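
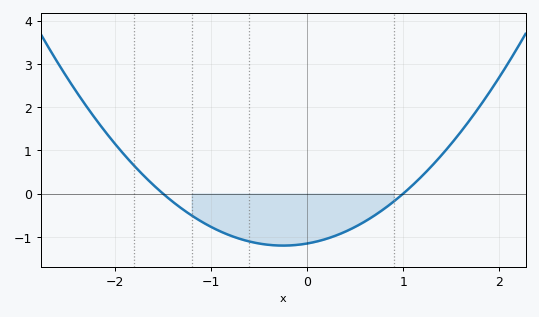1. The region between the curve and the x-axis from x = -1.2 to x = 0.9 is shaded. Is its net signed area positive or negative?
negative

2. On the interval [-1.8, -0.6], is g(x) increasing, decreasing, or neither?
decreasing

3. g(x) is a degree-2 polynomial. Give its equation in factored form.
y = 0.77(x + 1.5)(x - 1)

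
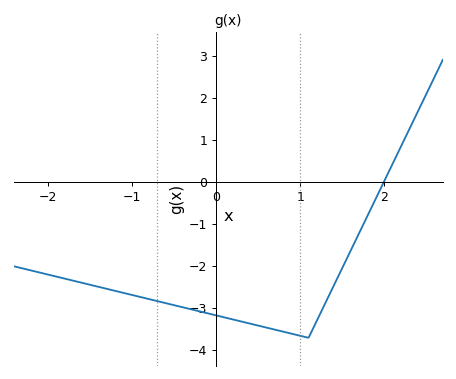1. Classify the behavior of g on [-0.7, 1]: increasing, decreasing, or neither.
decreasing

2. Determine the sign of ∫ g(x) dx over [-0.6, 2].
negative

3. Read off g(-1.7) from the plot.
-2.34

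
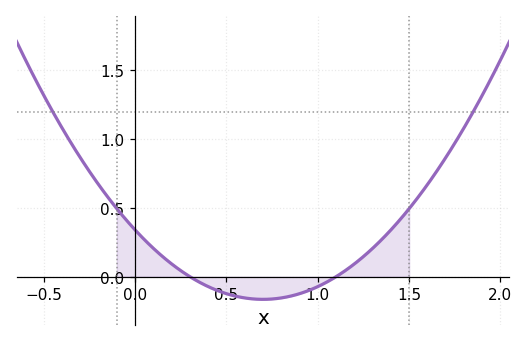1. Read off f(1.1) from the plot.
0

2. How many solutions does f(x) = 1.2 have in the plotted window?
2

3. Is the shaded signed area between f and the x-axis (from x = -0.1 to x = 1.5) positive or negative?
positive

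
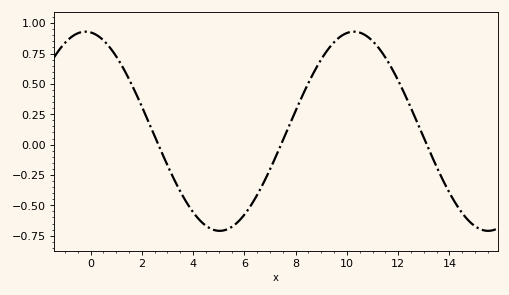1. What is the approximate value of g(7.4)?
-0.015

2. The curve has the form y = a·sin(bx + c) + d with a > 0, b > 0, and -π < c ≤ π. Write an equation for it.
y = 0.82sin(0.6x + 1.69) + 0.11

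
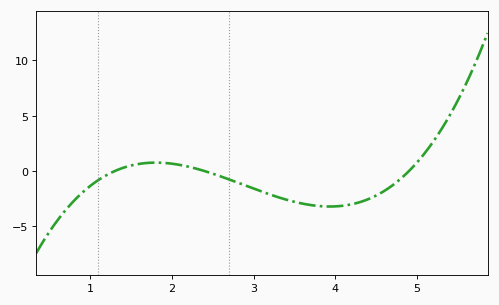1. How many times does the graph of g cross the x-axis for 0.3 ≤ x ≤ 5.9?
3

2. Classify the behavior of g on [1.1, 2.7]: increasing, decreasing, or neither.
neither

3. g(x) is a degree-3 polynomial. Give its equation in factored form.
y = 0.82(x - 1.3)(x - 2.4)(x - 4.9)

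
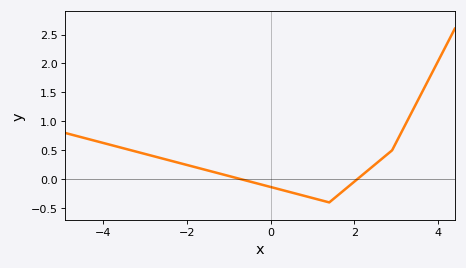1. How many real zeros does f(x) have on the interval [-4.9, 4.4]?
2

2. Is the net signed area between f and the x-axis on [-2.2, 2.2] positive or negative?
negative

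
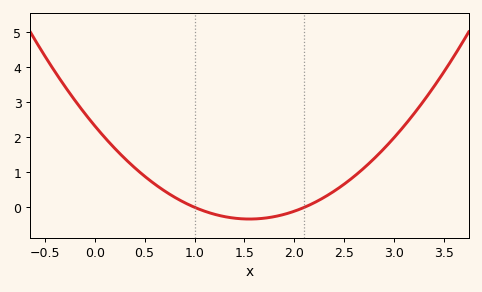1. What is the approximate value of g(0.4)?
1.13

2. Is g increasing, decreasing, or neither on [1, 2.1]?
neither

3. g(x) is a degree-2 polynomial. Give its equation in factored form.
y = 1.11(x - 1)(x - 2.1)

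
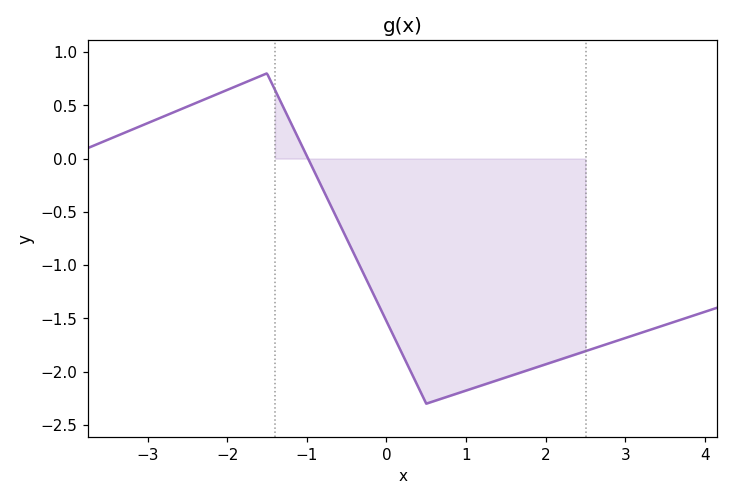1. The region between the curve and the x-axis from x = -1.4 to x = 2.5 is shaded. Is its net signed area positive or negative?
negative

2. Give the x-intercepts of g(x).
-1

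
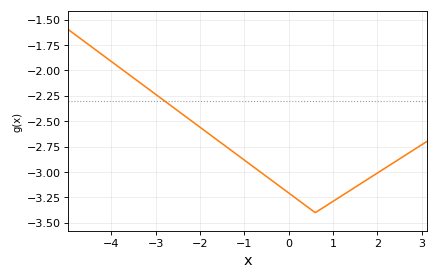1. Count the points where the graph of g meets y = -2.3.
1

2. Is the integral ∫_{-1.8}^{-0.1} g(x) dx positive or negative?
negative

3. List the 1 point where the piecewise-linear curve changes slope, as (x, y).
(0.6, -3.4)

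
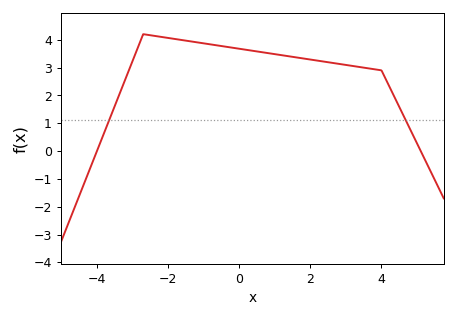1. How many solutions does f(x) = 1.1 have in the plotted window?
2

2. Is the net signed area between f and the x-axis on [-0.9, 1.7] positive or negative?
positive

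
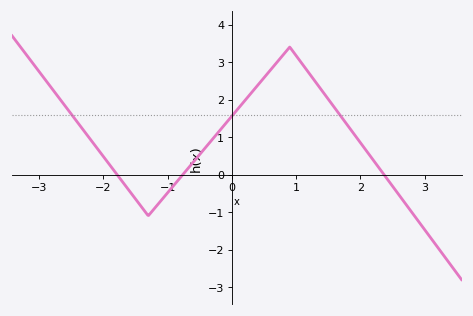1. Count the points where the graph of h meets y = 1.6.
3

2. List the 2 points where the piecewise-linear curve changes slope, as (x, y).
(-1.3, -1.1); (0.9, 3.4)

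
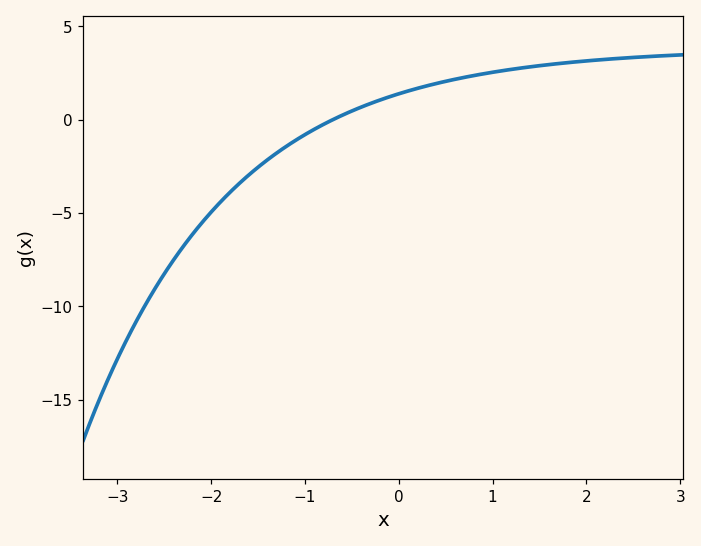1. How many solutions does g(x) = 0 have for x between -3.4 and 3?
1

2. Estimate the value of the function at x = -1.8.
-4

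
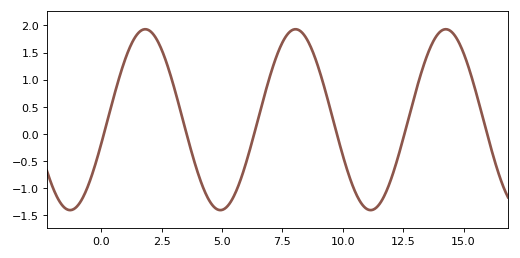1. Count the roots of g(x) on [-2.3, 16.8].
6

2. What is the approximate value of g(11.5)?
-1.3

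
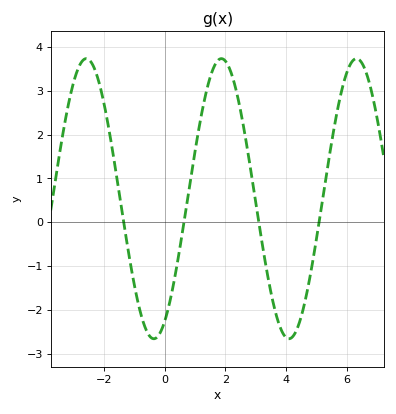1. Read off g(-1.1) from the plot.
-1.07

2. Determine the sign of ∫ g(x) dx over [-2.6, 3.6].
positive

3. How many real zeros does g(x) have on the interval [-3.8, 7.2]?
4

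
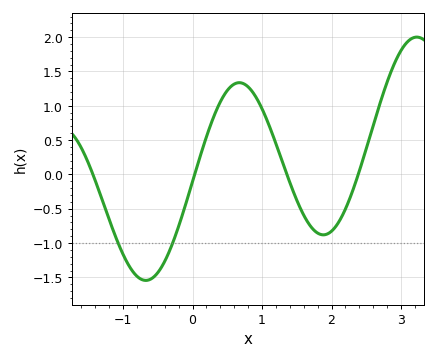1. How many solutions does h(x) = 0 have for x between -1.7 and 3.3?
4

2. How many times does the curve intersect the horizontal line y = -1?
2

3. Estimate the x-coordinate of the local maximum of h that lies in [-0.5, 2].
0.7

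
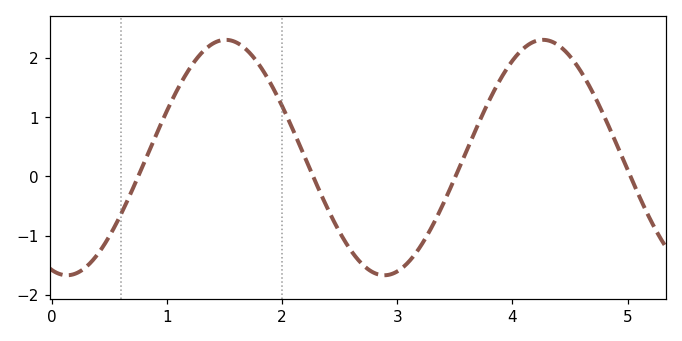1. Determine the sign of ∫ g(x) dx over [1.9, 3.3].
negative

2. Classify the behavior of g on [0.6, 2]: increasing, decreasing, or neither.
neither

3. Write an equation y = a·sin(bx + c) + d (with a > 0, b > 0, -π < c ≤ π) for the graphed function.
y = 1.99sin(2.3x - 1.9) + 0.32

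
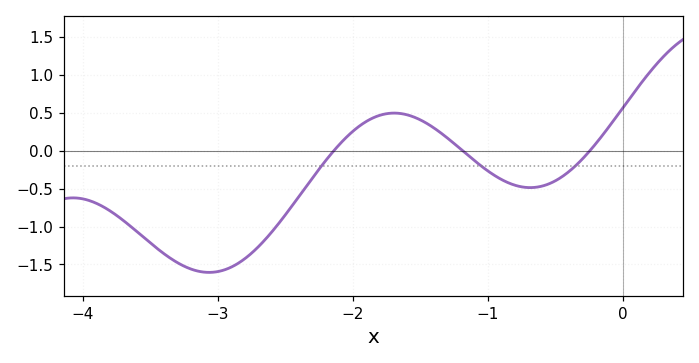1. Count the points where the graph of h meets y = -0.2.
3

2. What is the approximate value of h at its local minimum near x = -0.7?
-0.487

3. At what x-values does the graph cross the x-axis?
-2.14, -1.19, -0.243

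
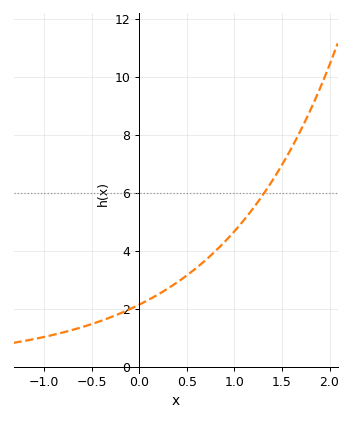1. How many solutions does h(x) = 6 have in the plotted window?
1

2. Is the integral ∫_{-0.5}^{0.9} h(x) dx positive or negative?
positive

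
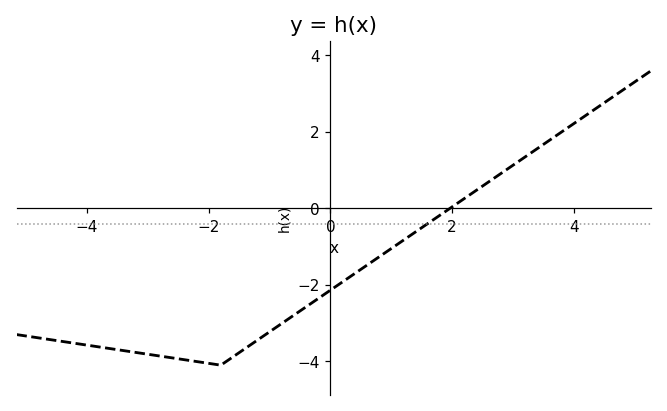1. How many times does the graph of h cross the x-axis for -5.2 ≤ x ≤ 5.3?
1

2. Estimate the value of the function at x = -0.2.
-2.4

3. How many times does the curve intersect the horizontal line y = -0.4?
1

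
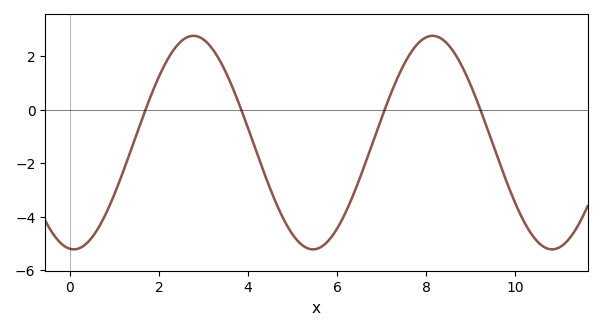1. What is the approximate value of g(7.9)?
2.6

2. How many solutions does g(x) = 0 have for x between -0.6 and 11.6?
4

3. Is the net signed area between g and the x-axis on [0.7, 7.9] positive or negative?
negative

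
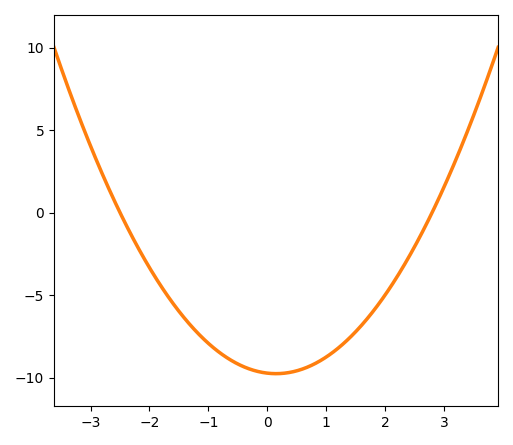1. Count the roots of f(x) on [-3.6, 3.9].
2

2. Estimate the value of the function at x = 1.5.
-7.23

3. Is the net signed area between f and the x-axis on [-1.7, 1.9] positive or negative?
negative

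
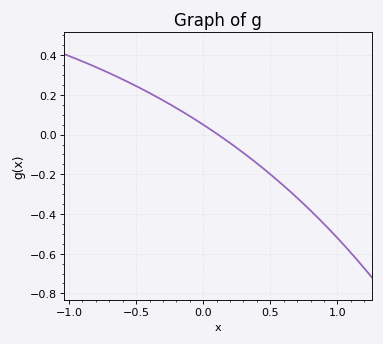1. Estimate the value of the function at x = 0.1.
0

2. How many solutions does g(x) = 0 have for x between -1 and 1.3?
1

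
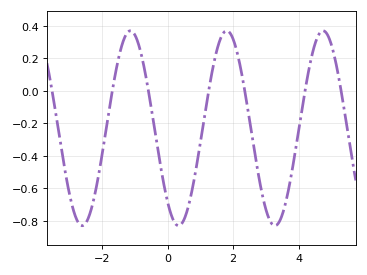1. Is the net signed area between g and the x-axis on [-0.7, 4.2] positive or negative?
negative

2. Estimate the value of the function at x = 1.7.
0.36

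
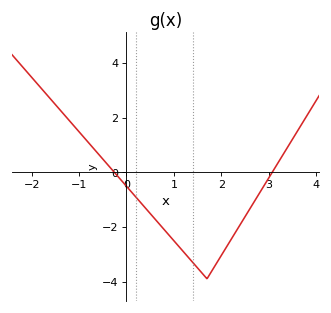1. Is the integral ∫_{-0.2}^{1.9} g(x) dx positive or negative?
negative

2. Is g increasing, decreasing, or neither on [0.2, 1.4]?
decreasing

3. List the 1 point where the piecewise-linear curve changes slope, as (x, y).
(1.7, -3.9)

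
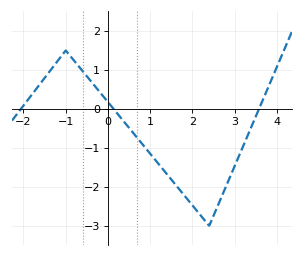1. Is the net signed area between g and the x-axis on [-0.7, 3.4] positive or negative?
negative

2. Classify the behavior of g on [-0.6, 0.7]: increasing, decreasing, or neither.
decreasing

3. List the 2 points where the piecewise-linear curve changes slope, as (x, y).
(-1, 1.5); (2.4, -3)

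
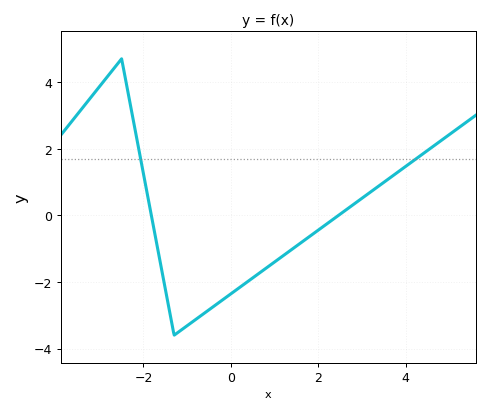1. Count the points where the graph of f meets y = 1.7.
2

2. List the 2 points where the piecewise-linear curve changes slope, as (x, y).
(-2.5, 4.7); (-1.3, -3.6)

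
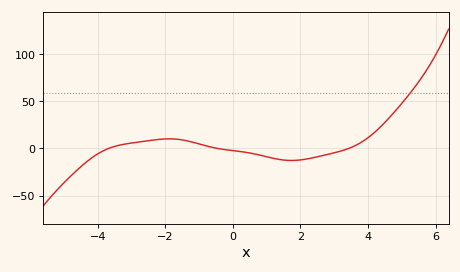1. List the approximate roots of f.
-3.67, -0.457, 3.43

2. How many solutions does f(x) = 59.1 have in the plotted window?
1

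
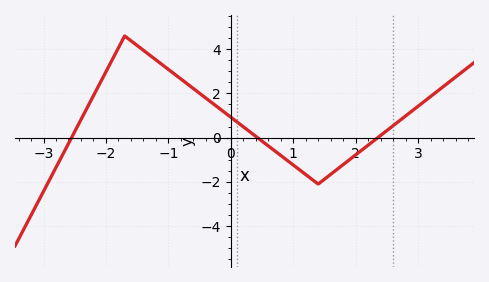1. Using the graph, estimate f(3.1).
1.64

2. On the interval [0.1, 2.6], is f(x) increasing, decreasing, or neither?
neither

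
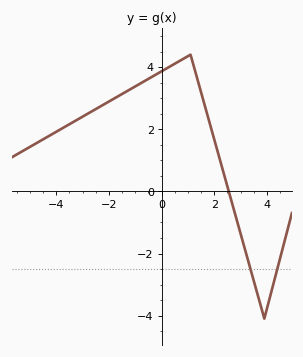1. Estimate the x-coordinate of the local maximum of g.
1.2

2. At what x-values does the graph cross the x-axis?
2.6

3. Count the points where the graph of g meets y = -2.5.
2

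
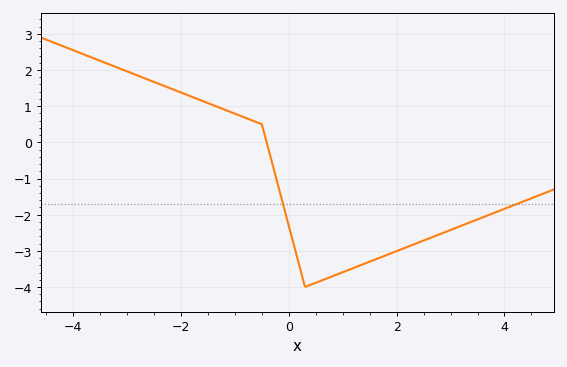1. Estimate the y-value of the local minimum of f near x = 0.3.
-4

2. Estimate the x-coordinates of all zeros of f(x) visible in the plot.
-0.4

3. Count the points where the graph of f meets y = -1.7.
2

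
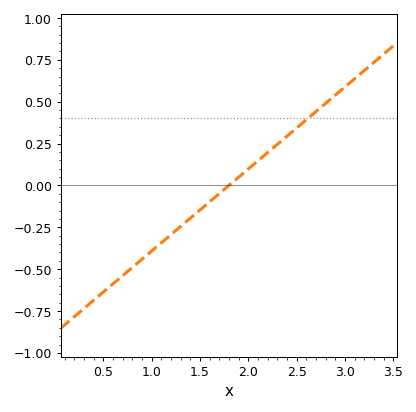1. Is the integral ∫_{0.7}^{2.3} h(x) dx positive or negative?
negative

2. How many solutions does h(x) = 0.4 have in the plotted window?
1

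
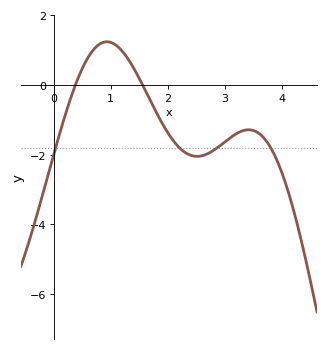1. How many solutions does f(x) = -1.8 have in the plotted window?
4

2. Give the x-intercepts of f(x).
0.381, 1.56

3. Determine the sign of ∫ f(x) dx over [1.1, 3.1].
negative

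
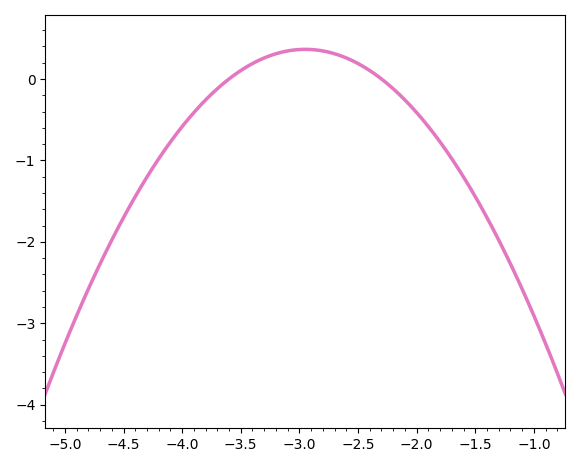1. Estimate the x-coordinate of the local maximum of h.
-3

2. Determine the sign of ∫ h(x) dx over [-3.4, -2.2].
positive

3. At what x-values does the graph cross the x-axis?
-3.6, -2.3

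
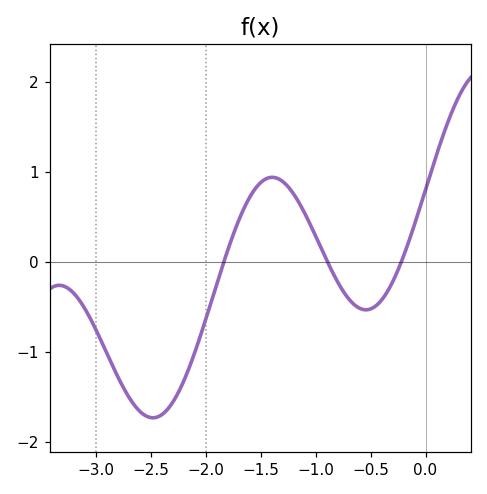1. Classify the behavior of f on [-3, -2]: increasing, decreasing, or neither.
neither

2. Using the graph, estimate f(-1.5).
0.9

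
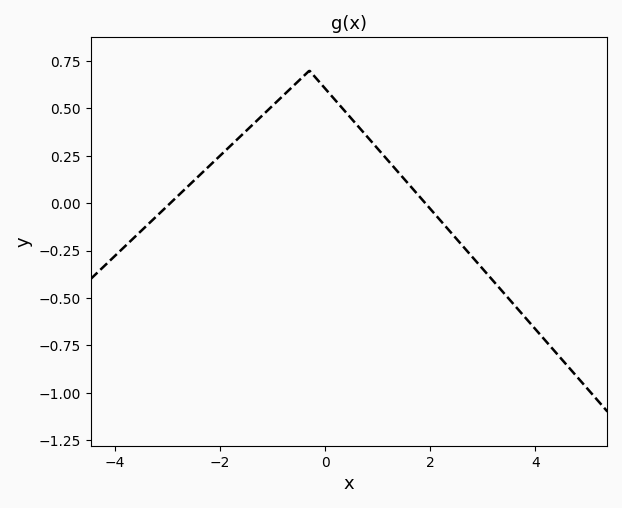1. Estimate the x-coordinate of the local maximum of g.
-0.2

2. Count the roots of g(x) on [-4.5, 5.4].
2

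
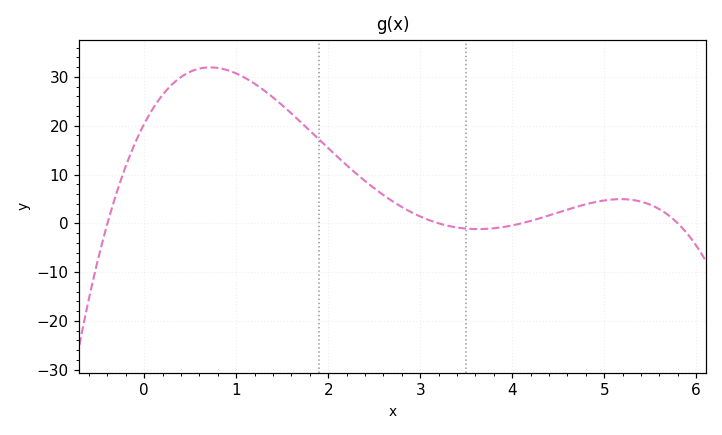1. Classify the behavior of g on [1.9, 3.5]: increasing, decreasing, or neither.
decreasing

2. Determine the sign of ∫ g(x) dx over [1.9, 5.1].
positive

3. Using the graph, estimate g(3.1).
0.633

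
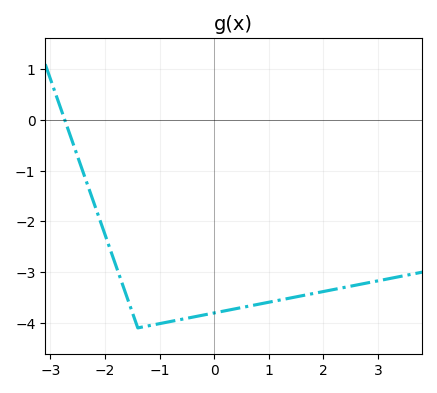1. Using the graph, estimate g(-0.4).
-3.9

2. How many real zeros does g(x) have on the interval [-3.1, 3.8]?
1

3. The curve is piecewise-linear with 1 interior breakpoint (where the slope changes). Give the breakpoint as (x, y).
(-1.4, -4.1)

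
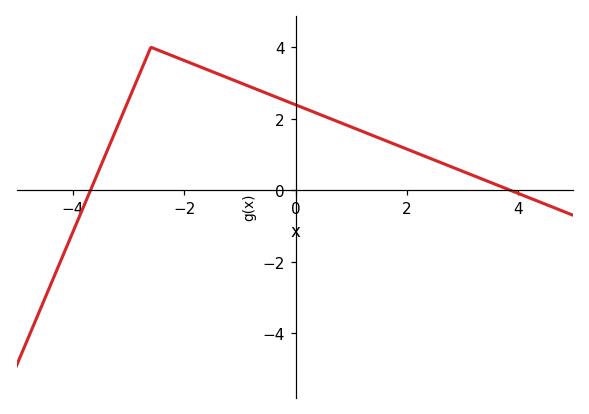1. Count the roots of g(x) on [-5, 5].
2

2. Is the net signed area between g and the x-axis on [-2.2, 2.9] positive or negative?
positive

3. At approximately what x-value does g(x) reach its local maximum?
-2.6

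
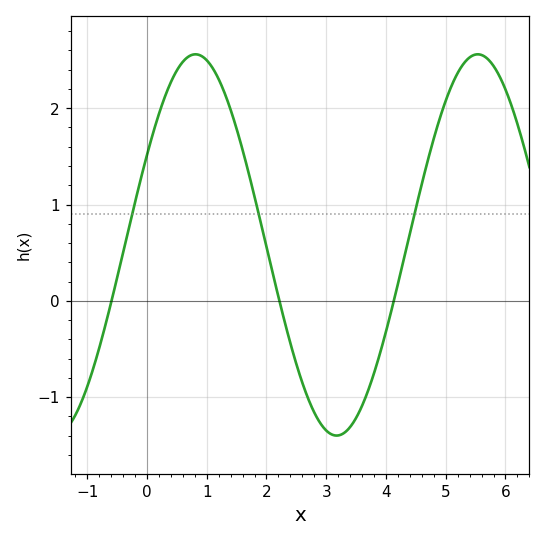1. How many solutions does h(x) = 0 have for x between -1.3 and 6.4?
3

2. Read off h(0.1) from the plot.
1.7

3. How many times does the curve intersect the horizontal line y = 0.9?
3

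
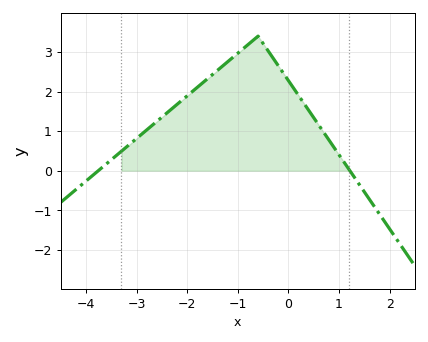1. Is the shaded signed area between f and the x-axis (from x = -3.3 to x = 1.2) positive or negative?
positive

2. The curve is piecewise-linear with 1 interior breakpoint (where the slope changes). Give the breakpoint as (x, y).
(-0.6, 3.4)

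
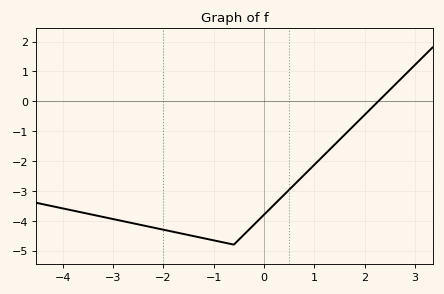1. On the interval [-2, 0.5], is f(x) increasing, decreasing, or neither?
neither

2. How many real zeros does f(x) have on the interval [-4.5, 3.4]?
1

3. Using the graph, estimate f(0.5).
-3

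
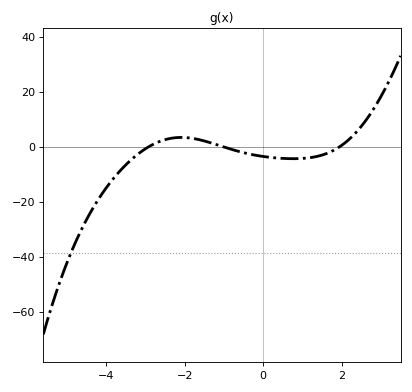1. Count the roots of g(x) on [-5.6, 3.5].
3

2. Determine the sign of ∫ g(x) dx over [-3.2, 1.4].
negative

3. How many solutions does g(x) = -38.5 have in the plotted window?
1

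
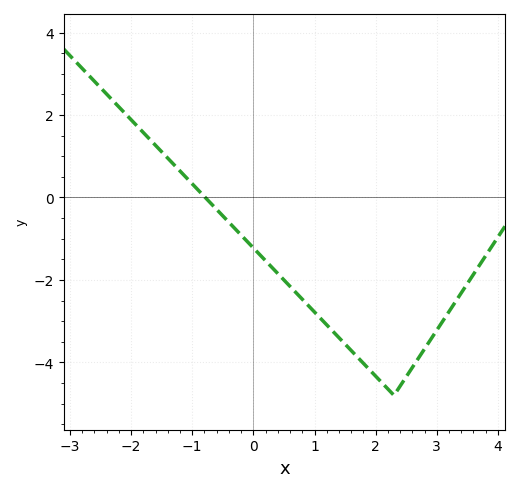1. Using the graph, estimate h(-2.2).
2.2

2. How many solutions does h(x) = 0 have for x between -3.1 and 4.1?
1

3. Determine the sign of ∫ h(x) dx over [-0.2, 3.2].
negative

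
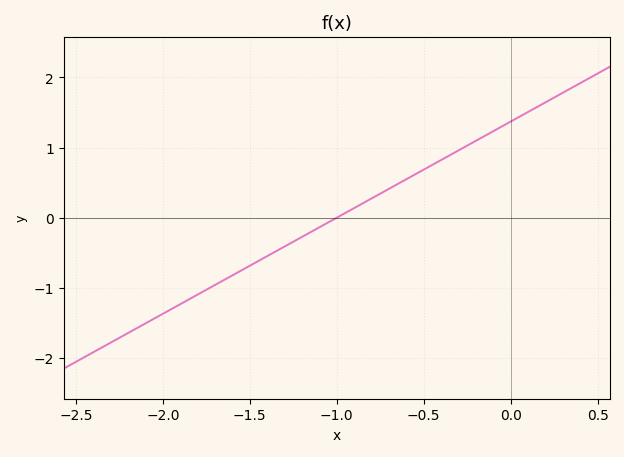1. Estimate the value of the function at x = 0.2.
1.6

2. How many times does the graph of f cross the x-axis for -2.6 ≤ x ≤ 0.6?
1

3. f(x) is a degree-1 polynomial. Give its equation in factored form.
y = 1.37(x + 1)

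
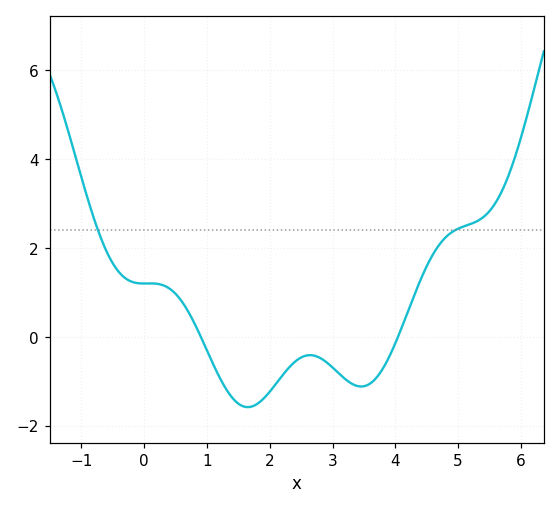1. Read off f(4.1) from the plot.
0.203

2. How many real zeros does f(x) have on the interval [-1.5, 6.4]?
2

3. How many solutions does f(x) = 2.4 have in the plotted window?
2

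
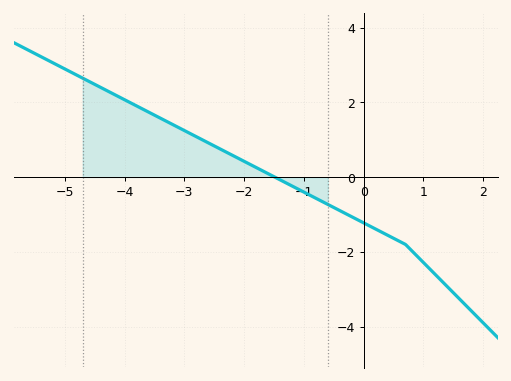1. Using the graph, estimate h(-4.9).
2.8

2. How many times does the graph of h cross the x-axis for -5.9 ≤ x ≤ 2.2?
1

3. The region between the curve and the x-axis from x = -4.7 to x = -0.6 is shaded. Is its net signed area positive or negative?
positive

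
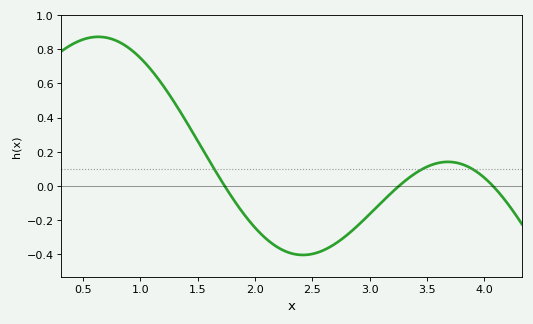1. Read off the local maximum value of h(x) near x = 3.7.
0.14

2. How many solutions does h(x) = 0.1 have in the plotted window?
3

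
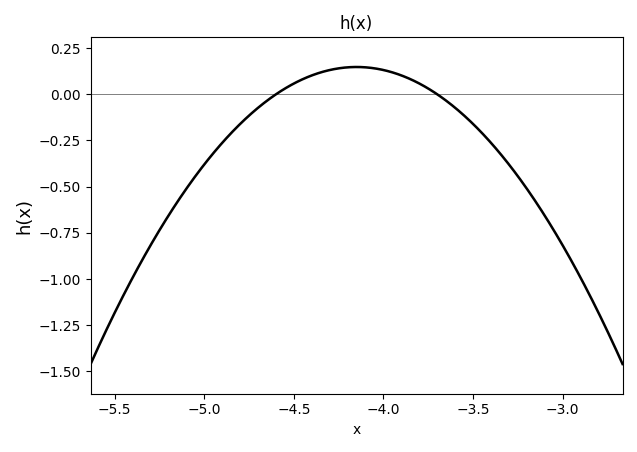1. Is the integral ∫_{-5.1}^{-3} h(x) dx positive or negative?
negative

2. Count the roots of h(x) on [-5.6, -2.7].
2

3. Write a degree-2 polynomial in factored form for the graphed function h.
y = -0.73(x + 4.6)(x + 3.7)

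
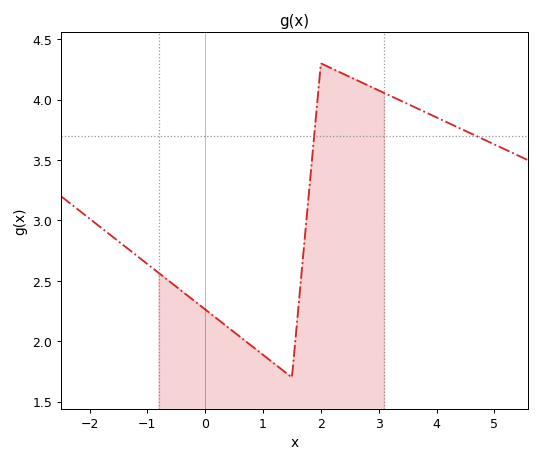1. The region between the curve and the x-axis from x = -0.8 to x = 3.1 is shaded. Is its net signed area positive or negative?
positive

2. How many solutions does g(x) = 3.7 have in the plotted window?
2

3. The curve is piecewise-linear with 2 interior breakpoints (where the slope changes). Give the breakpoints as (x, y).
(1.5, 1.7); (2, 4.3)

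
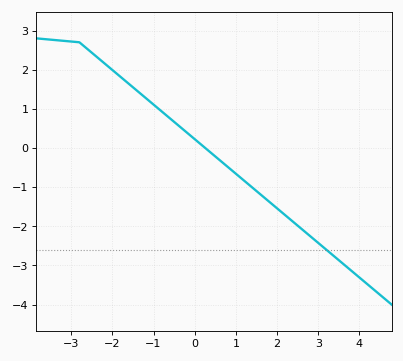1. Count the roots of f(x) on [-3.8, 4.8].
1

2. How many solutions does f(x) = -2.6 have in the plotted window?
1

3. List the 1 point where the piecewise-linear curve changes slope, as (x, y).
(-2.8, 2.7)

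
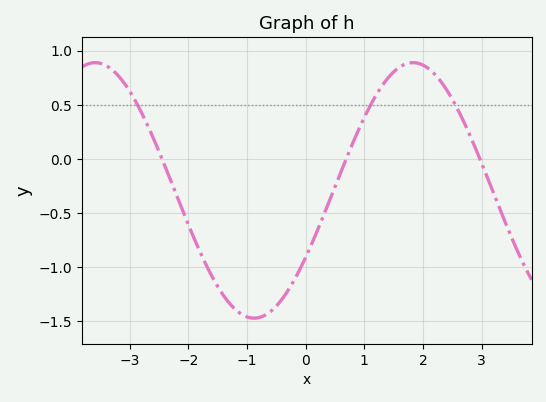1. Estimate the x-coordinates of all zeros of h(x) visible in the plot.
-2.45, 0.69, 2.97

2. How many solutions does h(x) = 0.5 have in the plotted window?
3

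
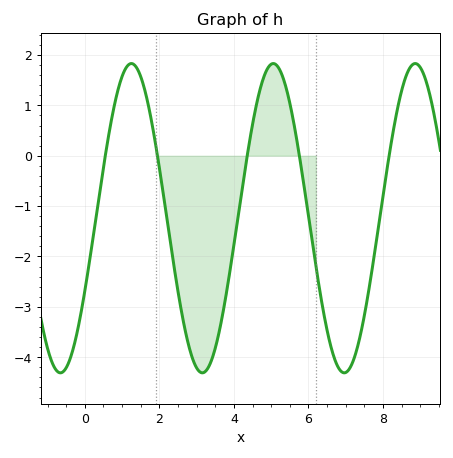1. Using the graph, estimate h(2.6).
-3.1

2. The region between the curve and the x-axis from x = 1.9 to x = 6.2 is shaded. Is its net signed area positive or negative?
negative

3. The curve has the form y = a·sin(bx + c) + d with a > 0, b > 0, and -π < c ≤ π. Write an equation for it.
y = 3.07sin(1.6x - 0.49) - 1.24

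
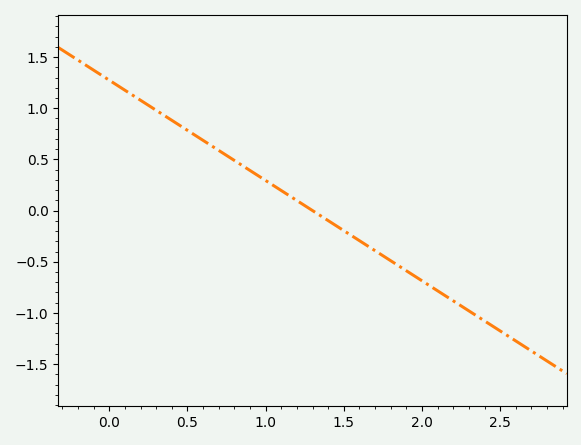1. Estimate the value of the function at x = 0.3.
0.98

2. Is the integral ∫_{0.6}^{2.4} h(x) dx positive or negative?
negative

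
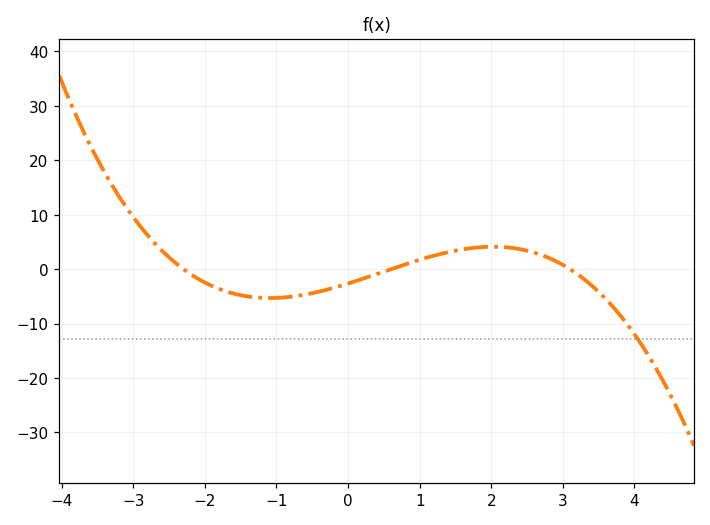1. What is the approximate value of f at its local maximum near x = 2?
4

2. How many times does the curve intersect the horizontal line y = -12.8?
1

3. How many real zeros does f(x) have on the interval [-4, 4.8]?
3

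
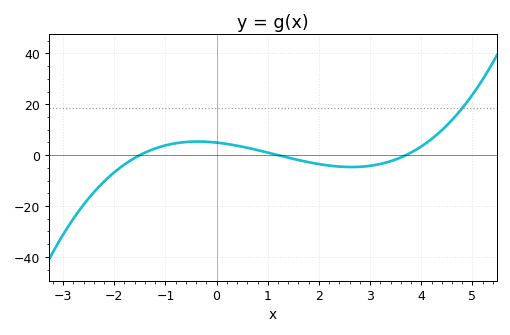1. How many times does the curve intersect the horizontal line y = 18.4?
1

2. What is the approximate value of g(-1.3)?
1.85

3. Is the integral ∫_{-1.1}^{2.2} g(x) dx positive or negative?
positive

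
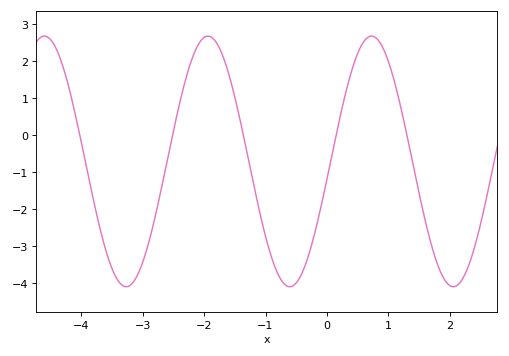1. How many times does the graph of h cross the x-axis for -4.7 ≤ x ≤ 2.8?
5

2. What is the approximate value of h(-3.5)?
-3.6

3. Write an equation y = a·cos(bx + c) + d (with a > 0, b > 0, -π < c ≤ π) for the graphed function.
y = 3.39cos(2.4x - 1.7) - 0.71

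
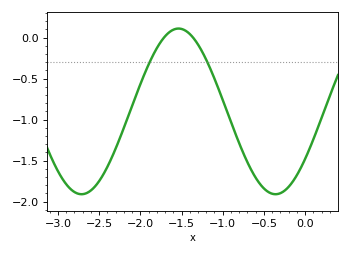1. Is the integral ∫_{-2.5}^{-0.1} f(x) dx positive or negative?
negative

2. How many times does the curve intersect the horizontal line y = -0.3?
2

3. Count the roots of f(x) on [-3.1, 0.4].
2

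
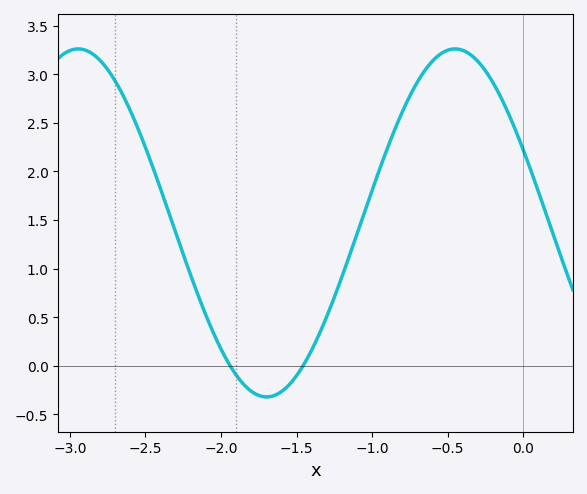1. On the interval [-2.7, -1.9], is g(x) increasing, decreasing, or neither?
decreasing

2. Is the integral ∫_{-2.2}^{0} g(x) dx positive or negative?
positive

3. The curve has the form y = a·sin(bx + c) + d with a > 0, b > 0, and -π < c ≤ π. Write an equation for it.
y = 1.79sin(2.52x + 2.71) + 1.47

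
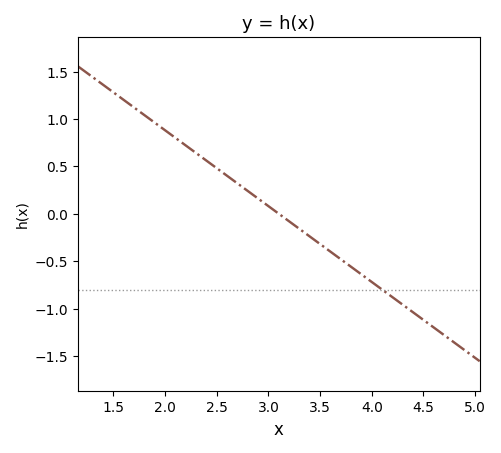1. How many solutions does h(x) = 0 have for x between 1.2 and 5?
1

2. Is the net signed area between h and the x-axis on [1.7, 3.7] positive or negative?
positive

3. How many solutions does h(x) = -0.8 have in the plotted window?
1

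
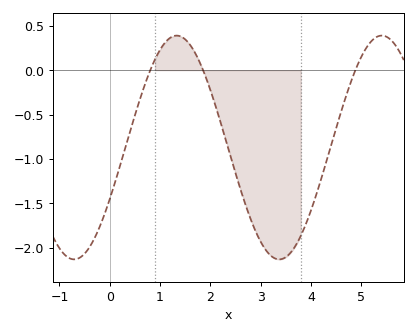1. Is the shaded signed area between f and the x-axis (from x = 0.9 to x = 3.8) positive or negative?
negative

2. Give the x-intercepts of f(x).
0.806, 1.86, 4.89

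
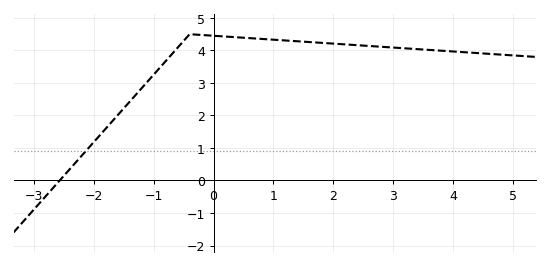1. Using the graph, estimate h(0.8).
4.4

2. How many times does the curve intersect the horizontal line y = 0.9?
1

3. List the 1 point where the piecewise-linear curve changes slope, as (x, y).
(-0.4, 4.5)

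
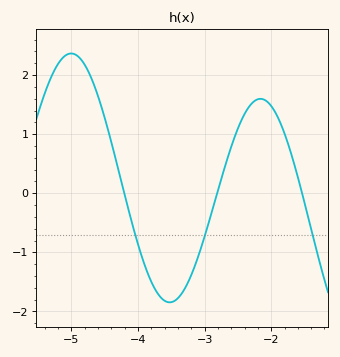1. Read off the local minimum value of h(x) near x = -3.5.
-1.85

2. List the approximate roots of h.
-4.21, -2.81, -1.54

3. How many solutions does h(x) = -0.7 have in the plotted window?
3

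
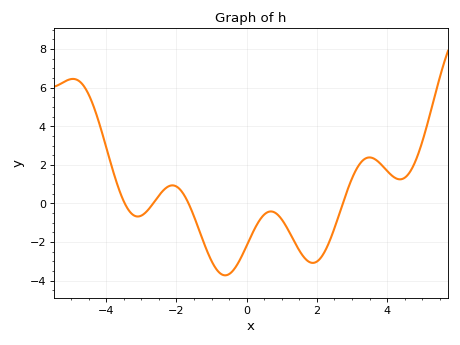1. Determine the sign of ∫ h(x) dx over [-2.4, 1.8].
negative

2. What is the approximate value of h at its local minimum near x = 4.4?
1.2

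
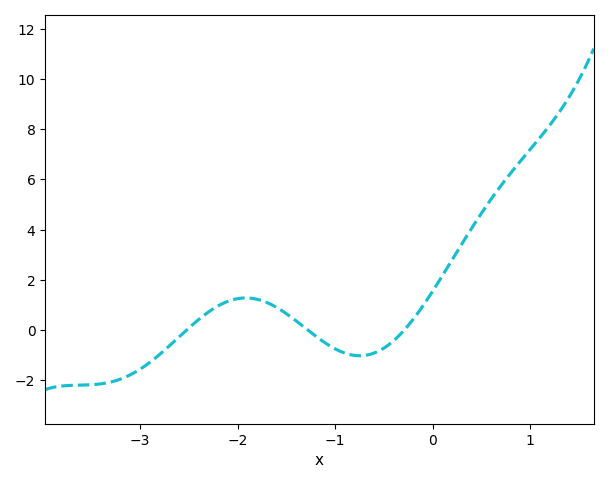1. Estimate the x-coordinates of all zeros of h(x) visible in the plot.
-2.52, -1.28, -0.292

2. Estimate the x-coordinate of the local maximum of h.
-1.91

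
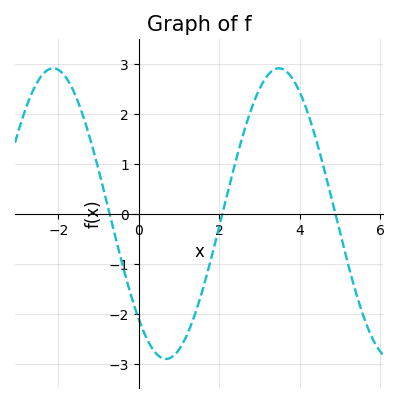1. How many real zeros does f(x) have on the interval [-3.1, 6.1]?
3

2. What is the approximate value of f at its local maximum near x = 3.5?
2.92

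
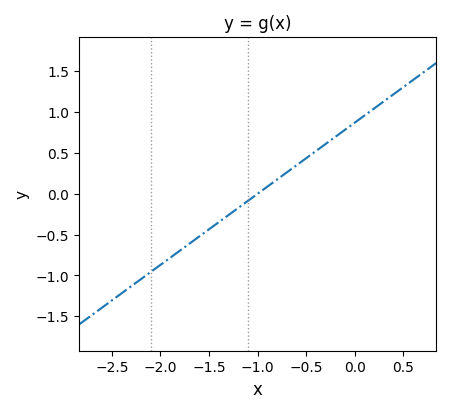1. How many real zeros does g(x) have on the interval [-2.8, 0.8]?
1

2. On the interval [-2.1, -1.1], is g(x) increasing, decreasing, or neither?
increasing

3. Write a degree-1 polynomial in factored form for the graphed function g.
y = 0.87(x + 1)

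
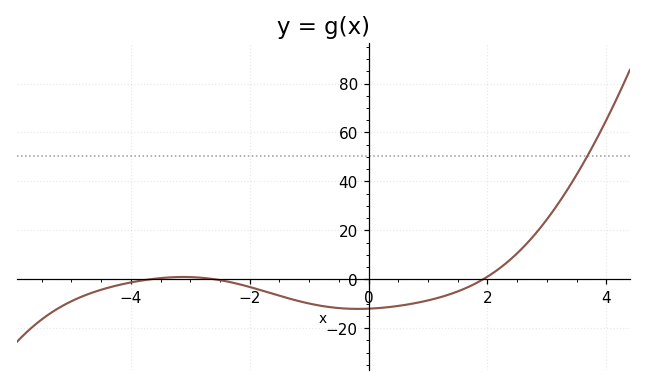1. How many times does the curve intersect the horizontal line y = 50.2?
1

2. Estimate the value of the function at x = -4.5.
-4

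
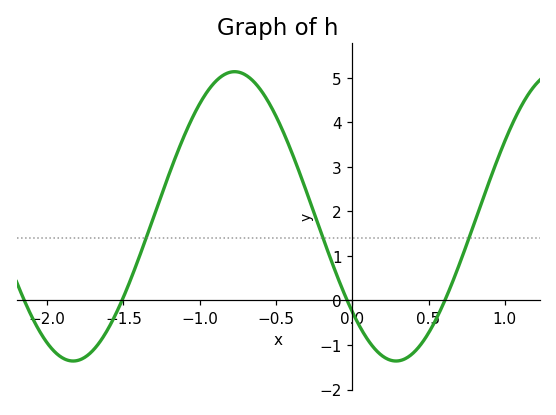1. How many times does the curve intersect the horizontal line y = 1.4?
3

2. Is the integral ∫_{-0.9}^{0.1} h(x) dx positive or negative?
positive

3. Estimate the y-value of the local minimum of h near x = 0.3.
-1.4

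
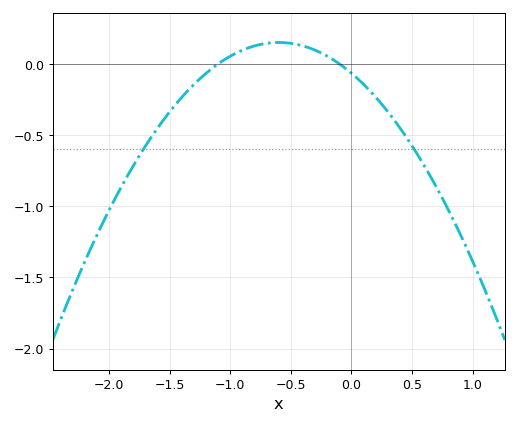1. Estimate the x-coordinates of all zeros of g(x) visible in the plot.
-1.1, -0.1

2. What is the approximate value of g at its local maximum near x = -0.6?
0.15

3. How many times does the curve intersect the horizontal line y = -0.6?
2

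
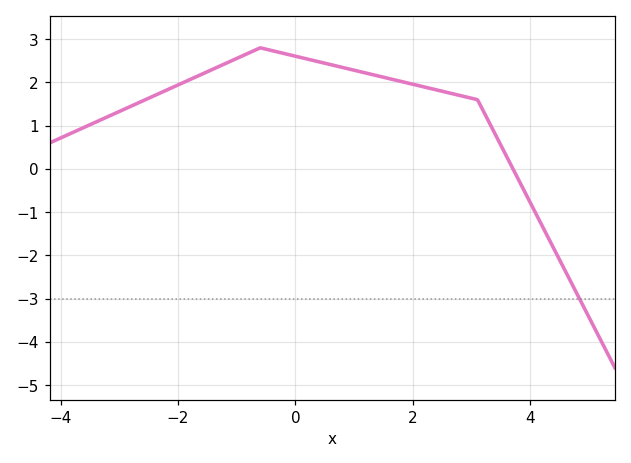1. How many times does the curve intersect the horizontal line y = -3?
1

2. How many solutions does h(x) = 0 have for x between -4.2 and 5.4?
1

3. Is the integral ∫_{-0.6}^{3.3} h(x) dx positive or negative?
positive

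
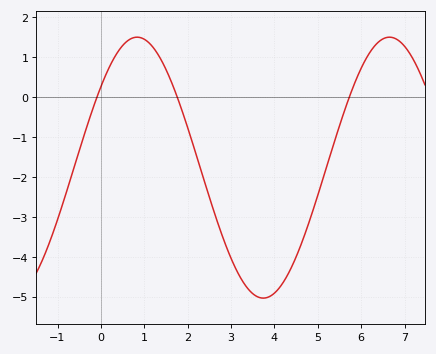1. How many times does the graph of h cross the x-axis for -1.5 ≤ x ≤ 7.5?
3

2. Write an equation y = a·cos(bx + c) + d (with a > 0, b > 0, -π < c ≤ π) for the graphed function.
y = 3.27cos(1.08x - 0.902) - 1.77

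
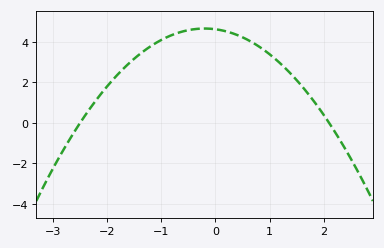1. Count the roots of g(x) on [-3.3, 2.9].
2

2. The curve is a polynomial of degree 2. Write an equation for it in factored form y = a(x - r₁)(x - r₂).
y = -0.88(x + 2.5)(x - 2.1)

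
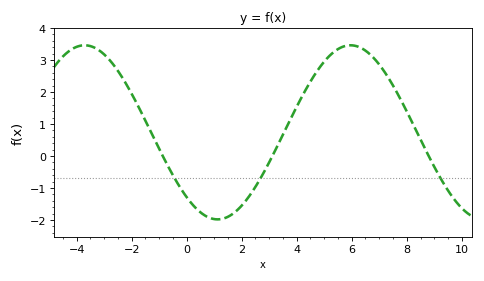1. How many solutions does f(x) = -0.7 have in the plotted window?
3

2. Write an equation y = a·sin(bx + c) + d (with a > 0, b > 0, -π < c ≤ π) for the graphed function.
y = 2.72sin(0.65x - 2.3) + 0.74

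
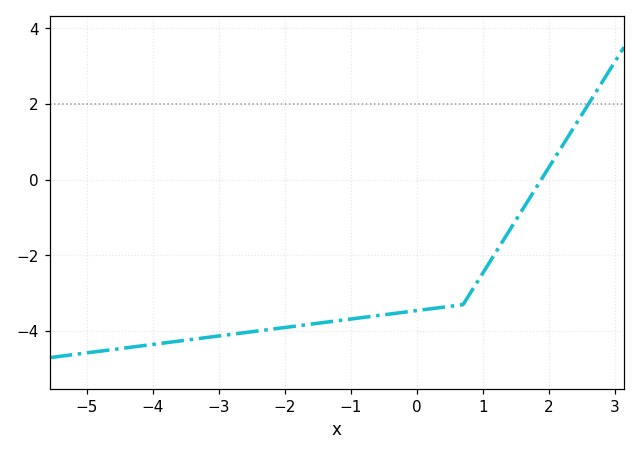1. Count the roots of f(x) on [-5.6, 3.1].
1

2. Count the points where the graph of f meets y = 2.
1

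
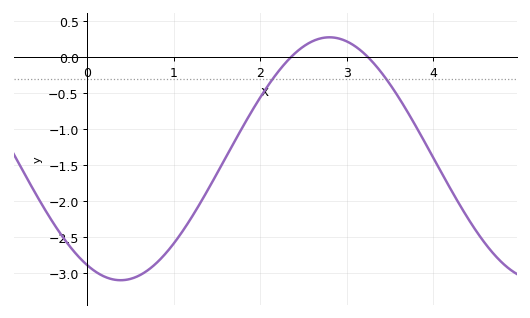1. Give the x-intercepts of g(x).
2.4, 3.3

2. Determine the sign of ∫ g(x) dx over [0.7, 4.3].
negative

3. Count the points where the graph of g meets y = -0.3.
2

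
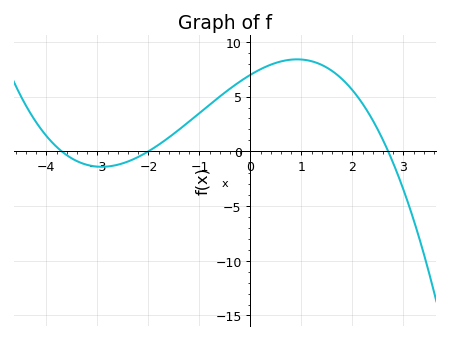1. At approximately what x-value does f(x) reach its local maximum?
0.913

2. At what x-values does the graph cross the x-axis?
-3.7, -2, 2.7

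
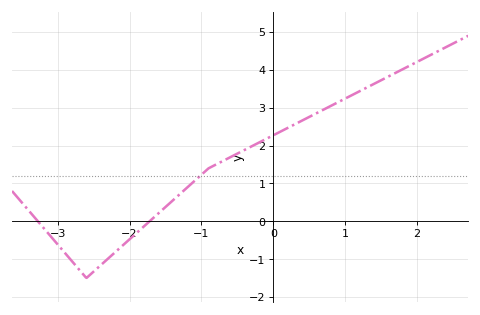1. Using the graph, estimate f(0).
2.3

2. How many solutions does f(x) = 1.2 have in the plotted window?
1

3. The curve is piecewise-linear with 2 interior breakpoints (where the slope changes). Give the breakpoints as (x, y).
(-2.6, -1.5); (-0.9, 1.4)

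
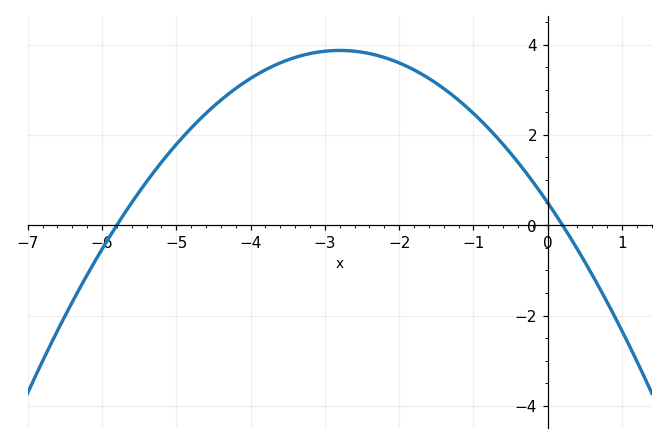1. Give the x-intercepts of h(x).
-5.8, 0.2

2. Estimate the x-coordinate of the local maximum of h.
-2.8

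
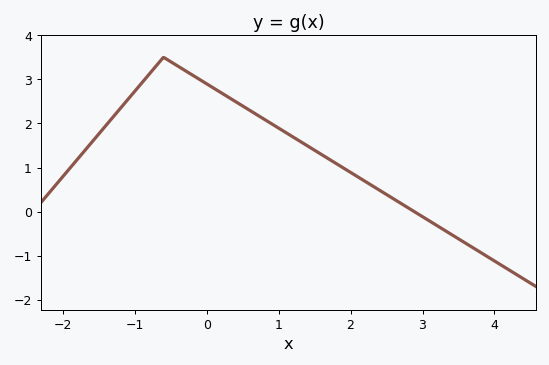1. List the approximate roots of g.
2.9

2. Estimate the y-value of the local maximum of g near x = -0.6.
3.5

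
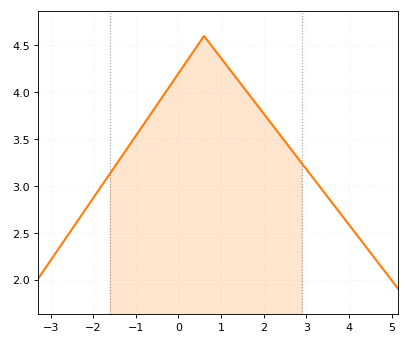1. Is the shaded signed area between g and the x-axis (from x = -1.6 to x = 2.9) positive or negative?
positive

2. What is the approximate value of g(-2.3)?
2.65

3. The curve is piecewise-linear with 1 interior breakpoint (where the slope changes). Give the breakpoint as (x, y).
(0.6, 4.6)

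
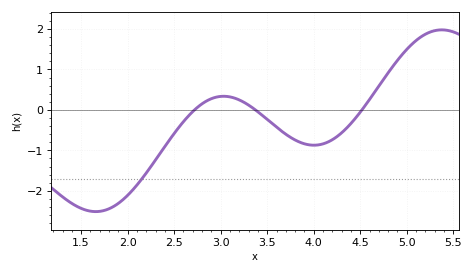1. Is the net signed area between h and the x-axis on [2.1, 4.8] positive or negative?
negative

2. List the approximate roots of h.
2.72, 3.37, 4.52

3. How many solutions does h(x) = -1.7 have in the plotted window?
1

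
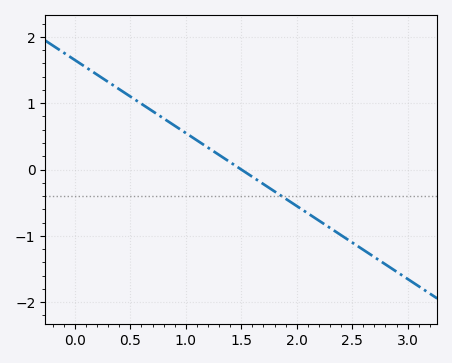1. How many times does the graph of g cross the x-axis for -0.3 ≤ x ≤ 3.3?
1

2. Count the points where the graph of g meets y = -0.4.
1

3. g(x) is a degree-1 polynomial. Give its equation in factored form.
y = -1.1(x - 1.5)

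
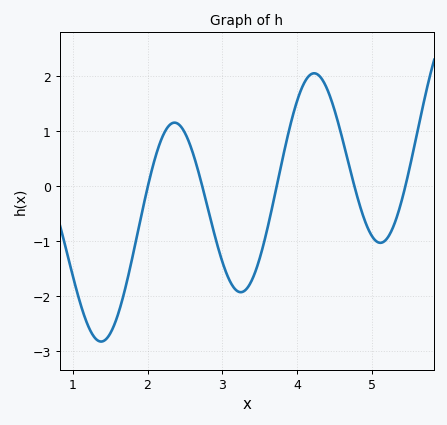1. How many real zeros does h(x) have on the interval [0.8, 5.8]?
5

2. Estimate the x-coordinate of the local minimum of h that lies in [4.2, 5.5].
5.12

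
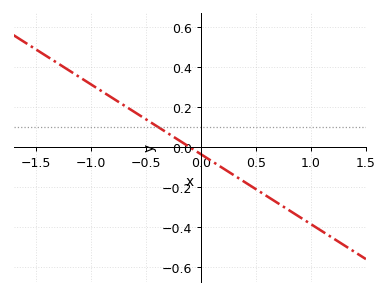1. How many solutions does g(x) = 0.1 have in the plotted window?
1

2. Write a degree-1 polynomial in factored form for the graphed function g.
y = -0.35(x + 0.1)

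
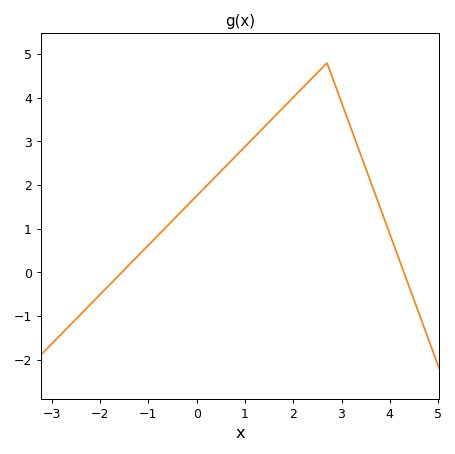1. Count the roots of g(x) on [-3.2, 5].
2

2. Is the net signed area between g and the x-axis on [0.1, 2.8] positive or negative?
positive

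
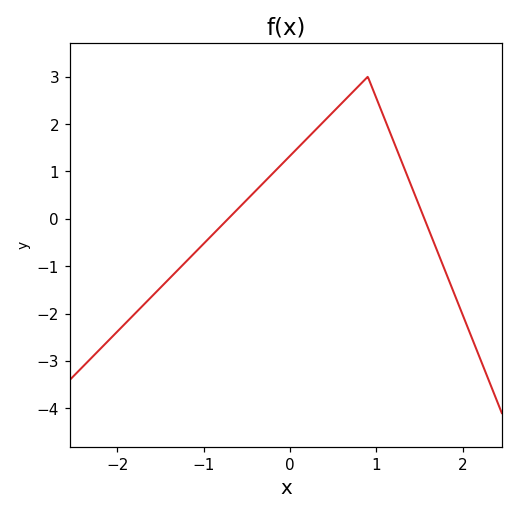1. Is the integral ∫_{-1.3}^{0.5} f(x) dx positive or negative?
positive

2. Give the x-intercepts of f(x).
-0.718, 1.56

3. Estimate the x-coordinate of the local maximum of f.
0.898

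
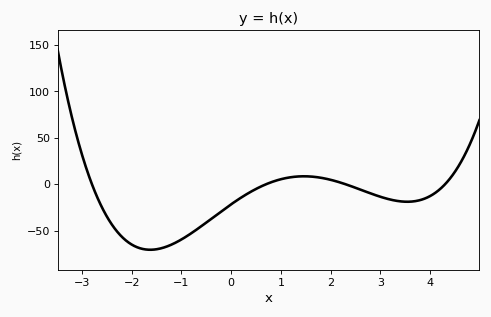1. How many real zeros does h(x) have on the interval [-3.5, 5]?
4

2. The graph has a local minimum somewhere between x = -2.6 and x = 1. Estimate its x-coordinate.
-1.6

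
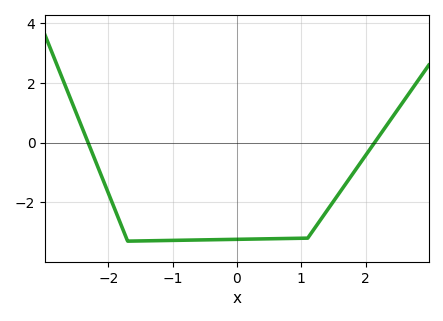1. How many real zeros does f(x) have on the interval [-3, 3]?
2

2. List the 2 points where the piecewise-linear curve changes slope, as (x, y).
(-1.7, -3.3); (1.1, -3.2)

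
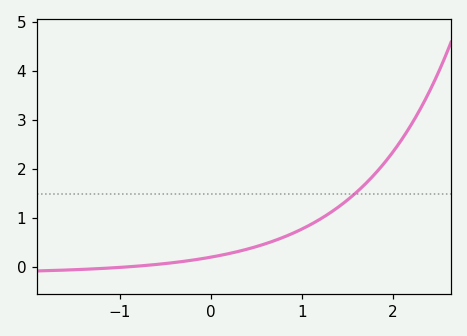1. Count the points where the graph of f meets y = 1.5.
1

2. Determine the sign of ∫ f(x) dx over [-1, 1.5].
positive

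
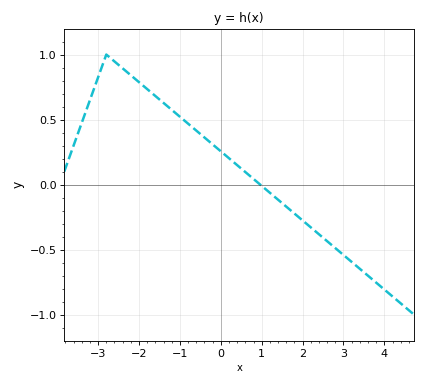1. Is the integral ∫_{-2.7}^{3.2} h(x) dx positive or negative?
positive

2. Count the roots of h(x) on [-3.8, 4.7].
1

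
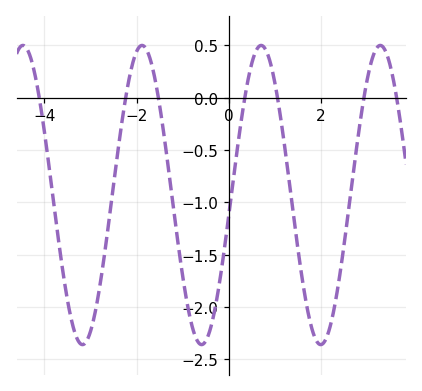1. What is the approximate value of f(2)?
-2.35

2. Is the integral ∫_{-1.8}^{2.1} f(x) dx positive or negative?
negative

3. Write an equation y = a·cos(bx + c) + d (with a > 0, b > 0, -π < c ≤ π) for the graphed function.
y = 1.43cos(2.4x - 1.7) - 0.93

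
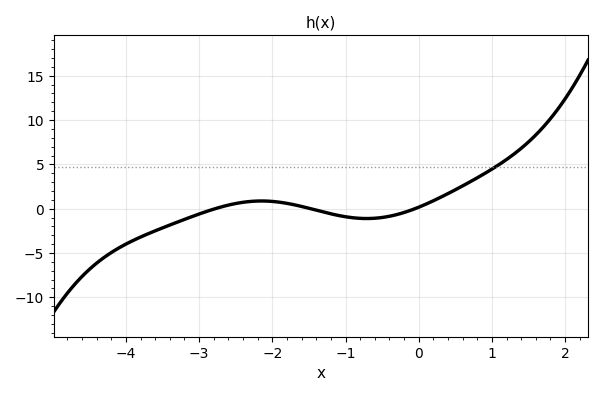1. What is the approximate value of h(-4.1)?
-4.5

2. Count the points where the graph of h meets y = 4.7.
1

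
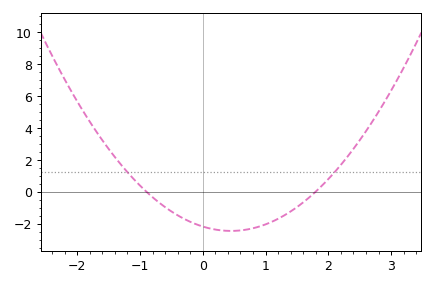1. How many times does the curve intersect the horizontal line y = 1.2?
2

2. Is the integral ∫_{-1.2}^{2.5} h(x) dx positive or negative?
negative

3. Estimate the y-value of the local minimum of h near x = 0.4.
-2.46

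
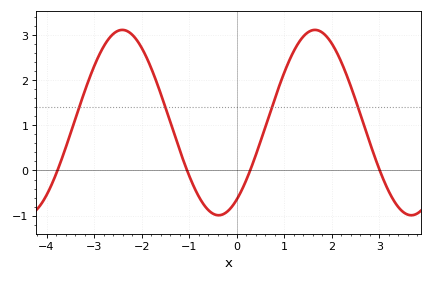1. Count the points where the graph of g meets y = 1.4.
4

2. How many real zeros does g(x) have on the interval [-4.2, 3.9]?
4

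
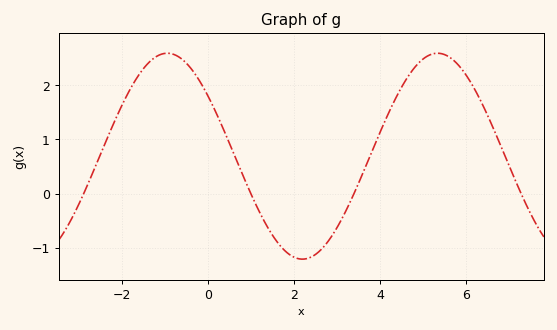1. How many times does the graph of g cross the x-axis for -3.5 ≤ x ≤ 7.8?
4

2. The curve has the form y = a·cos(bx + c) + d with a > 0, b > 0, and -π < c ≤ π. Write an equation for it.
y = 1.9cos(1x + 0.94) + 0.69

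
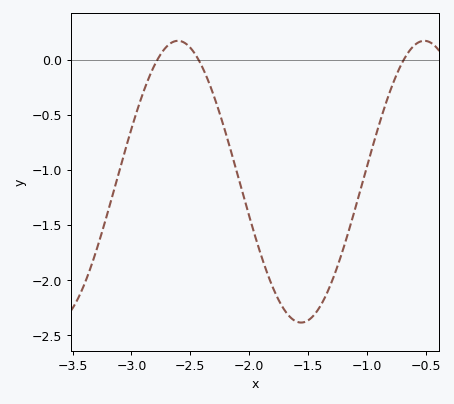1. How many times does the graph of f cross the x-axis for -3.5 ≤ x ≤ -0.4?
3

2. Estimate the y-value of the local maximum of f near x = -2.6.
0.17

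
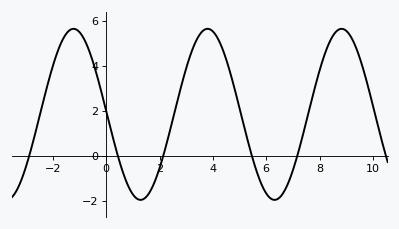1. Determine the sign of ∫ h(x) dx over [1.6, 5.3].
positive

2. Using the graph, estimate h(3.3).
5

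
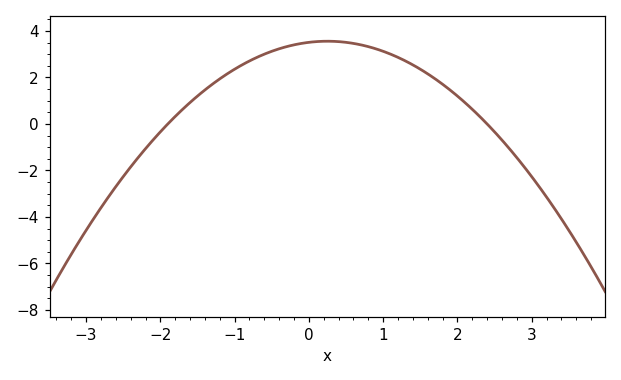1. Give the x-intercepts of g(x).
-1.9, 2.4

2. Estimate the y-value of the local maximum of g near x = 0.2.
3.56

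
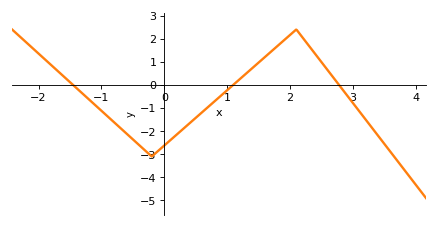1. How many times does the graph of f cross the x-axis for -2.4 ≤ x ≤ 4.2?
3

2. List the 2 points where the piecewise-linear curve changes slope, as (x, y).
(-0.2, -3.1); (2.1, 2.4)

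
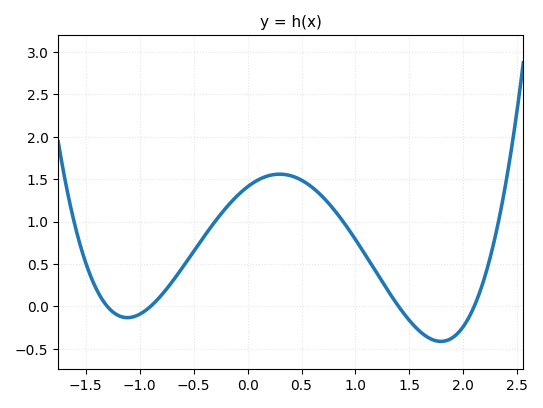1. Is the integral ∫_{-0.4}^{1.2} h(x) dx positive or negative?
positive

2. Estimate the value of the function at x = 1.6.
-0.3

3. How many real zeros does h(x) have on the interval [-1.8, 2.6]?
4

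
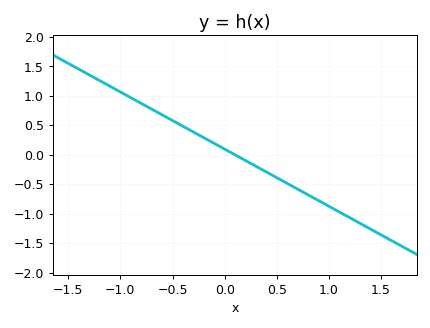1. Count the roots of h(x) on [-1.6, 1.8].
1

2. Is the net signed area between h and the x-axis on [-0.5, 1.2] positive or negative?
negative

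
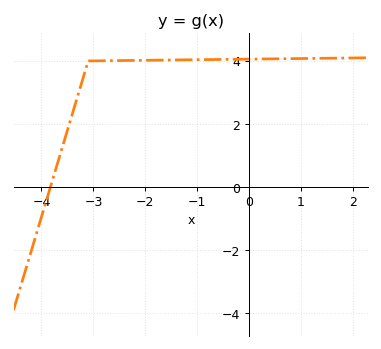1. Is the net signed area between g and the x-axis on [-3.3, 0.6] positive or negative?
positive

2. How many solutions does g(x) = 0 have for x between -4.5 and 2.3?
1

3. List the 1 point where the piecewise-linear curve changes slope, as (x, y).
(-3.1, 4)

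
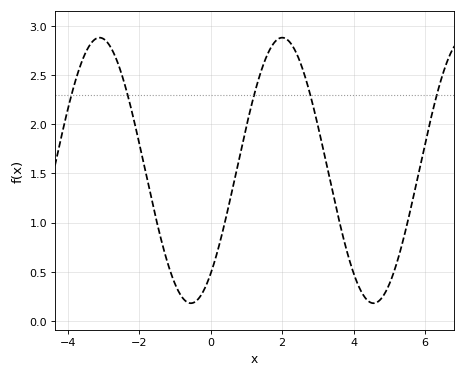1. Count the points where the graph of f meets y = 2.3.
5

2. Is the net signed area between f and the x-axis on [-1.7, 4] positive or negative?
positive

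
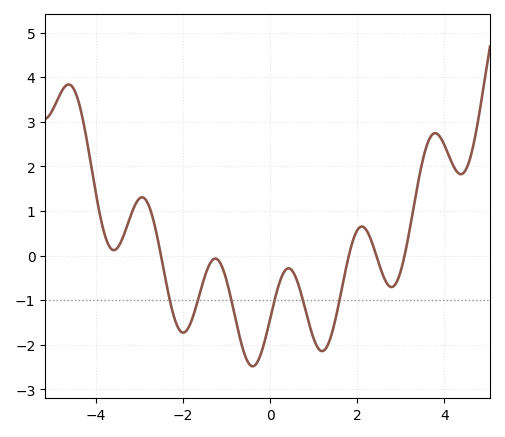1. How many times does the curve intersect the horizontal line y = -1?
6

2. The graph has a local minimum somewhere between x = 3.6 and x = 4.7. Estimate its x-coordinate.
4.4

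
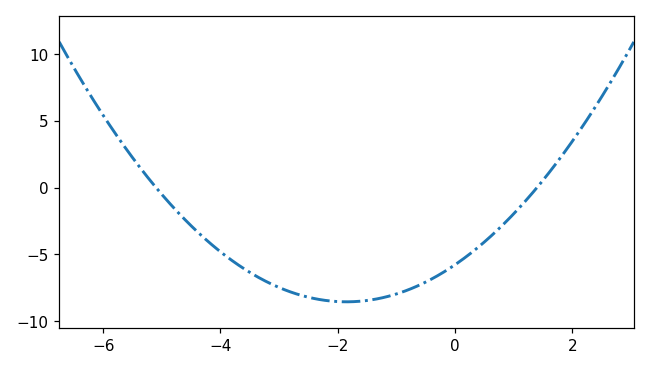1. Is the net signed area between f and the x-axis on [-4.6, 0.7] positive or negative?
negative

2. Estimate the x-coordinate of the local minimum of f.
-1.85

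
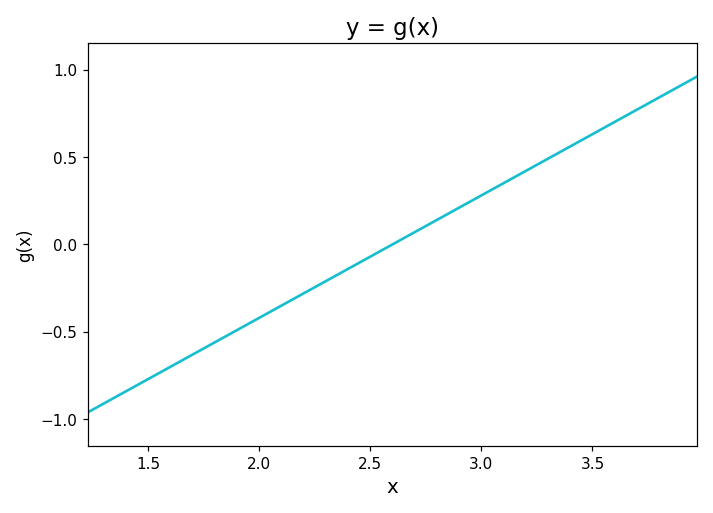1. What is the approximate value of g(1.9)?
-0.5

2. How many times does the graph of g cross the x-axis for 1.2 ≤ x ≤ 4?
1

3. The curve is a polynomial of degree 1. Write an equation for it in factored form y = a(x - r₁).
y = 0.7(x - 2.6)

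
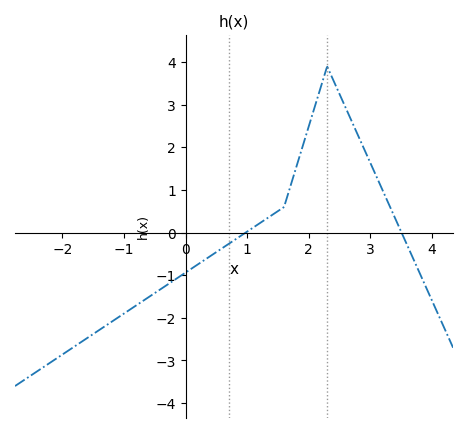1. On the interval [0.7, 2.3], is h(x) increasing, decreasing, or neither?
increasing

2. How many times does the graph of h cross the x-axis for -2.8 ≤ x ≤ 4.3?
2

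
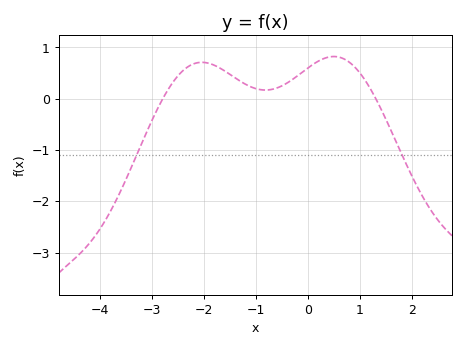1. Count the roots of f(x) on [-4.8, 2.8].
2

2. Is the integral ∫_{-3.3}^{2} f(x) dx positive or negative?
positive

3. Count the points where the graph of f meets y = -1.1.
2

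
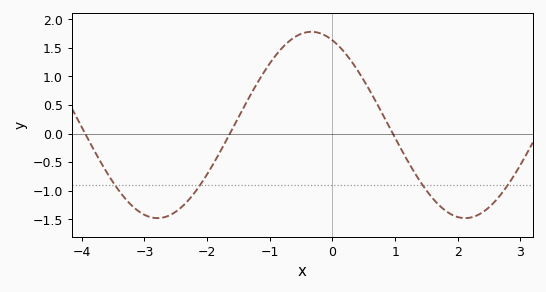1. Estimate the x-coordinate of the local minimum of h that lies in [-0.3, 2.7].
2.1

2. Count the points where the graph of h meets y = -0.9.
4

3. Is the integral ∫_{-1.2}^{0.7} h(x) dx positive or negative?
positive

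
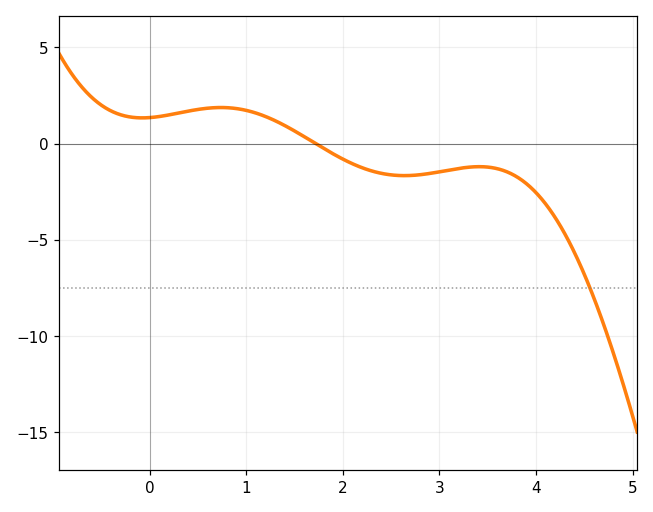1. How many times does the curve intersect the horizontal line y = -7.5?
1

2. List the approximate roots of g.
1.72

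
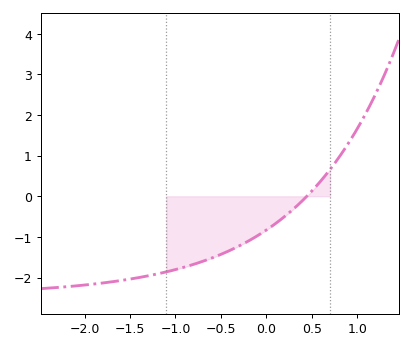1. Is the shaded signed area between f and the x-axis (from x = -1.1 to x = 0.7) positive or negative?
negative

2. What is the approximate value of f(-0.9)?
-1.74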